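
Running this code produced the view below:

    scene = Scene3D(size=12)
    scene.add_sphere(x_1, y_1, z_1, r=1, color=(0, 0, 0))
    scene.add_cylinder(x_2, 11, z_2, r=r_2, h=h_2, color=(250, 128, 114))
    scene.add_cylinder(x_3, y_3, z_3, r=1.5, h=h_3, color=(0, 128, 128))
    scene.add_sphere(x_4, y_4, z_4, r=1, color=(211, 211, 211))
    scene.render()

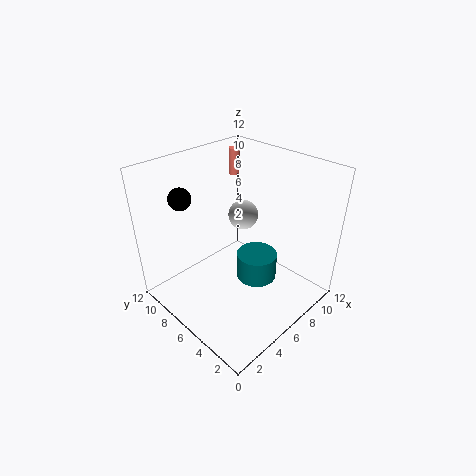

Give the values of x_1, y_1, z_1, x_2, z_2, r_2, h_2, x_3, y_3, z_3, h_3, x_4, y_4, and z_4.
x_1 = 4
y_1 = 11
z_1 = 8.5
x_2 = 10.5
z_2 = 9
r_2 = 0.5
h_2 = 2.5
x_3 = 5
y_3 = 3
z_3 = 4.5
h_3 = 2
x_4 = 4
y_4 = 3.5
z_4 = 10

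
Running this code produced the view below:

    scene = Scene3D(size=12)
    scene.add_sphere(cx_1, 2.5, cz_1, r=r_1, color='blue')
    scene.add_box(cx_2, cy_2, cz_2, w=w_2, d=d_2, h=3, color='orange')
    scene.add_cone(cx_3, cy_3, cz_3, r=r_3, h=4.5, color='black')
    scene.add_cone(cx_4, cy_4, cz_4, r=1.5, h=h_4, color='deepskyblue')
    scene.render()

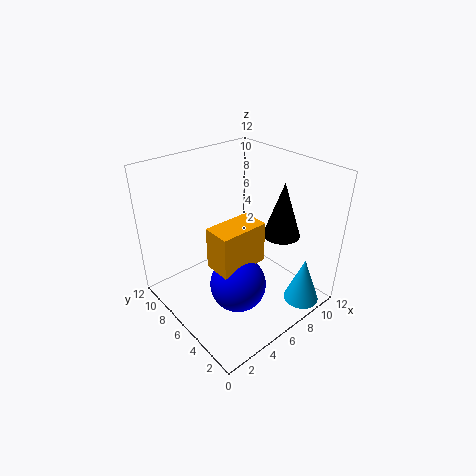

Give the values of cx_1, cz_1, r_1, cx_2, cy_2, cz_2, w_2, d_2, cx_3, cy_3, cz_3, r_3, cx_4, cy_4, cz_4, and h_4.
cx_1 = 3; cz_1 = 5; r_1 = 2; cx_2 = 1.5; cy_2 = 2; cz_2 = 6.5; w_2 = 3.5; d_2 = 2; cx_3 = 8.5; cy_3 = 3.5; cz_3 = 6.5; r_3 = 1.5; cx_4 = 9.5; cy_4 = 1.5; cz_4 = 0.5; h_4 = 4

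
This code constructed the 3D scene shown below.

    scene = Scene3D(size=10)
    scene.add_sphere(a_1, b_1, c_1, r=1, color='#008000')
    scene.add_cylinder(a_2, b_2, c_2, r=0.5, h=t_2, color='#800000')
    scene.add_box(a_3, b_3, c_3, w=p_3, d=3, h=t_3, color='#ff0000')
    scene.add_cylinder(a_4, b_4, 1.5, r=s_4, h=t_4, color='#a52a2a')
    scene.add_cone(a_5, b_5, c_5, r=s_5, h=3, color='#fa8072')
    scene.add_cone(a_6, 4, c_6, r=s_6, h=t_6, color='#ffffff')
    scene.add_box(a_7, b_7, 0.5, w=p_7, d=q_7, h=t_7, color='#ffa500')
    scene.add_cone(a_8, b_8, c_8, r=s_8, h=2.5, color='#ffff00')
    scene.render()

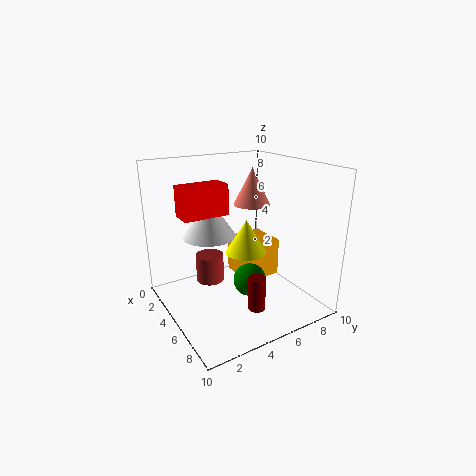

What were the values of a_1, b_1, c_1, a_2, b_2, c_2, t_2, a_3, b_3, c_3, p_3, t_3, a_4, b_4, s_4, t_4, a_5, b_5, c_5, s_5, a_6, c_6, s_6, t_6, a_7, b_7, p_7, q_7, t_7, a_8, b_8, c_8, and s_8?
a_1 = 8, b_1 = 4, c_1 = 3.5, a_2 = 9.5, b_2 = 3.5, c_2 = 2.5, t_2 = 2, a_3 = 4, b_3 = 1, c_3 = 7, p_3 = 1.5, t_3 = 2, a_4 = 3.5, b_4 = 3.5, s_4 = 1, t_4 = 2, a_5 = 1.5, b_5 = 8.5, c_5 = 6, s_5 = 1.5, a_6 = 2.5, c_6 = 4.5, s_6 = 2, t_6 = 3, a_7 = 1, b_7 = 6.5, p_7 = 3, q_7 = 3, t_7 = 3, a_8 = 4.5, b_8 = 6, c_8 = 3.5, s_8 = 1.5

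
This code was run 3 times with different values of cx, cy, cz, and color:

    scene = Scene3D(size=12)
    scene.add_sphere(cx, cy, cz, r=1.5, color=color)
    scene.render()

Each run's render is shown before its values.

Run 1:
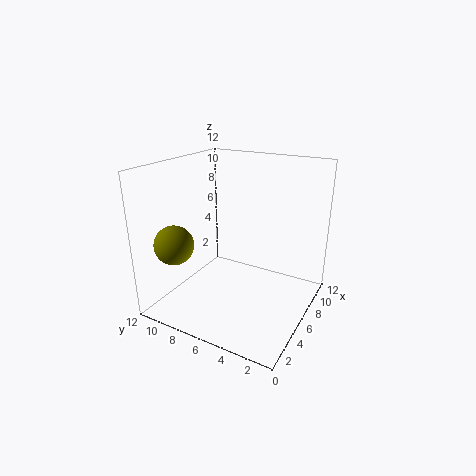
cx = 1.5; cy = 9; cz = 6.5; color = 'olive'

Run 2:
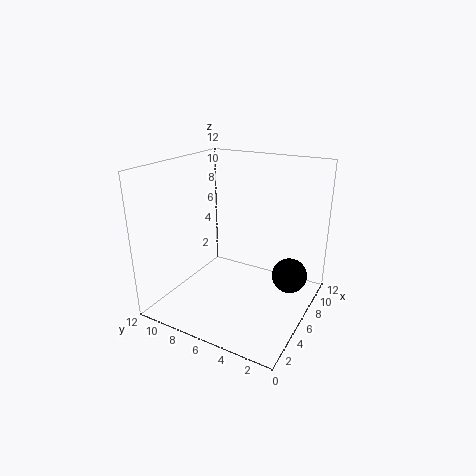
cx = 8; cy = 2; cz = 2.5; color = 'black'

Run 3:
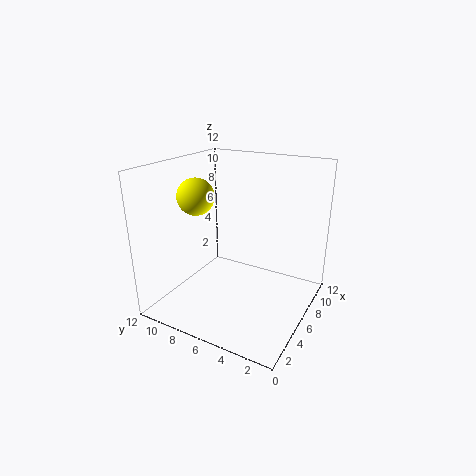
cx = 4.5; cy = 9; cz = 9.5; color = 'yellow'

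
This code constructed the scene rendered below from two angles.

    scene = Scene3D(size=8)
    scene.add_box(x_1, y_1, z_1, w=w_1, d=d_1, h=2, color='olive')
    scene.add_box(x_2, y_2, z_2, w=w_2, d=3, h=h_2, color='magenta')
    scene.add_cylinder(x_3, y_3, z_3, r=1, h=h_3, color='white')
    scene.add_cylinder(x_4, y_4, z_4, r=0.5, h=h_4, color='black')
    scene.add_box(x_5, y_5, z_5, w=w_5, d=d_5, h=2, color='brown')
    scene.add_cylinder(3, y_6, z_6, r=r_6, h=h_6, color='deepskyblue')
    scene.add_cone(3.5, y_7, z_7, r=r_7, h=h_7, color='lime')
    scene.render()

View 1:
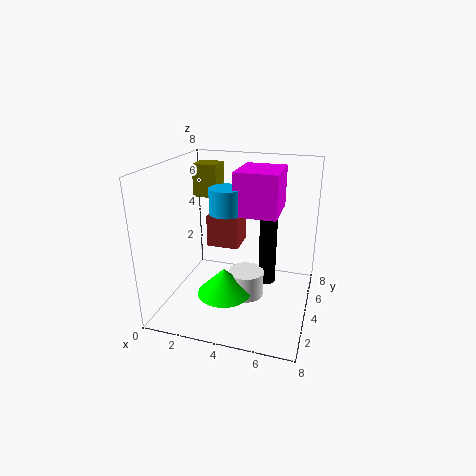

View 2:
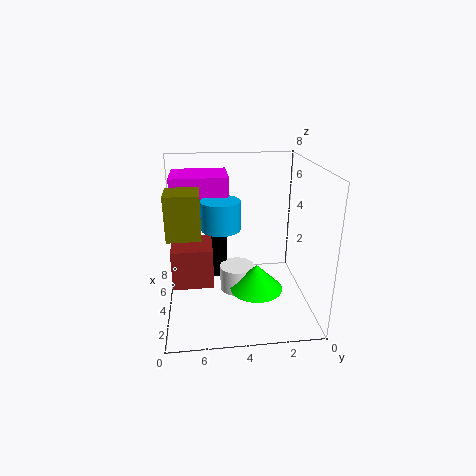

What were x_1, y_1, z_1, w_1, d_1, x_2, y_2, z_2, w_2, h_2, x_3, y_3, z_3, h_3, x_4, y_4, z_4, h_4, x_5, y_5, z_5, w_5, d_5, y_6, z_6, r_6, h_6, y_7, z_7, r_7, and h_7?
x_1 = 0.5; y_1 = 6; z_1 = 5.5; w_1 = 1.5; d_1 = 1.5; x_2 = 3.5; y_2 = 4.5; z_2 = 5; w_2 = 2.5; h_2 = 2.5; x_3 = 4.5; y_3 = 4; z_3 = 0.5; h_3 = 1.5; x_4 = 5.5; y_4 = 5; z_4 = 1; h_4 = 4; x_5 = 1.5; y_5 = 5.5; z_5 = 2.5; w_5 = 2; d_5 = 2; y_6 = 5; z_6 = 5; r_6 = 1; h_6 = 1.5; y_7 = 3; z_7 = 1; r_7 = 1.5; h_7 = 1.5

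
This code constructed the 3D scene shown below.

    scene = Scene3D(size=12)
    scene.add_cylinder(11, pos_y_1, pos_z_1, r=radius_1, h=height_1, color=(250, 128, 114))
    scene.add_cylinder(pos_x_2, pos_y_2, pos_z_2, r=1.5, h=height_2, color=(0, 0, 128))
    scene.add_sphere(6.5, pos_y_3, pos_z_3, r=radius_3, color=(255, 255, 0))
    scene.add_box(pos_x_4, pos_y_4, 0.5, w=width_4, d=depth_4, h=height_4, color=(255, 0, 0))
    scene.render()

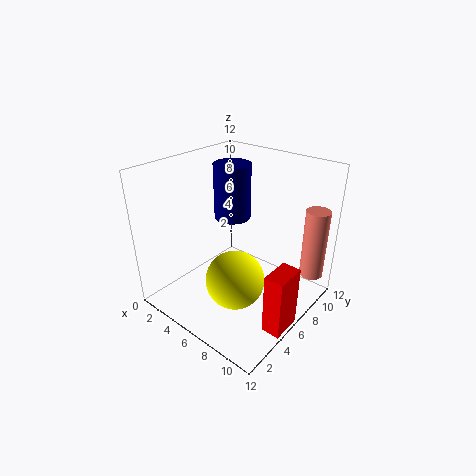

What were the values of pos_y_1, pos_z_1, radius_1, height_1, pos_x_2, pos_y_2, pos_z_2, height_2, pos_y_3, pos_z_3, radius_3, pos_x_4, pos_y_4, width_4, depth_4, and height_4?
pos_y_1 = 10, pos_z_1 = 2.5, radius_1 = 1, height_1 = 6, pos_x_2 = 5, pos_y_2 = 6.5, pos_z_2 = 7.5, height_2 = 4.5, pos_y_3 = 5, pos_z_3 = 2.5, radius_3 = 2.5, pos_x_4 = 10.5, pos_y_4 = 3.5, width_4 = 1.5, depth_4 = 2.5, height_4 = 5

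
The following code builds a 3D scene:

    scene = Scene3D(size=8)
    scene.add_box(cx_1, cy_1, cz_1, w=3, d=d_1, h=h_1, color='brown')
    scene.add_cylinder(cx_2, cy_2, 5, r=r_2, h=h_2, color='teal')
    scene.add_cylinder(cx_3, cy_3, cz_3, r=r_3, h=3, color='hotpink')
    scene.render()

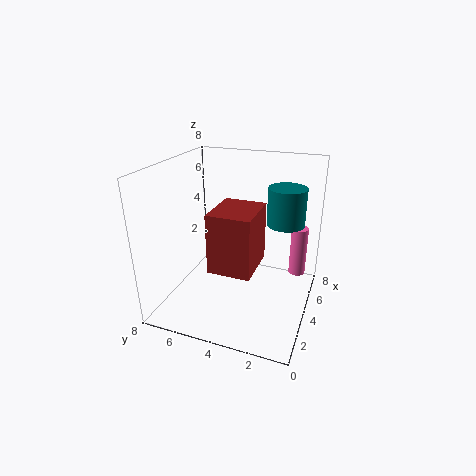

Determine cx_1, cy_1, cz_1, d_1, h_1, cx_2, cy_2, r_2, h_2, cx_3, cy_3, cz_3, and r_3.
cx_1 = 3; cy_1 = 3; cz_1 = 2; d_1 = 2.5; h_1 = 3.5; cx_2 = 4.5; cy_2 = 1.5; r_2 = 1; h_2 = 2; cx_3 = 6.5; cy_3 = 1; cz_3 = 1; r_3 = 0.5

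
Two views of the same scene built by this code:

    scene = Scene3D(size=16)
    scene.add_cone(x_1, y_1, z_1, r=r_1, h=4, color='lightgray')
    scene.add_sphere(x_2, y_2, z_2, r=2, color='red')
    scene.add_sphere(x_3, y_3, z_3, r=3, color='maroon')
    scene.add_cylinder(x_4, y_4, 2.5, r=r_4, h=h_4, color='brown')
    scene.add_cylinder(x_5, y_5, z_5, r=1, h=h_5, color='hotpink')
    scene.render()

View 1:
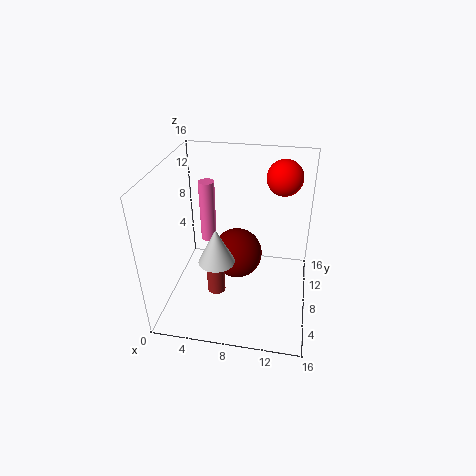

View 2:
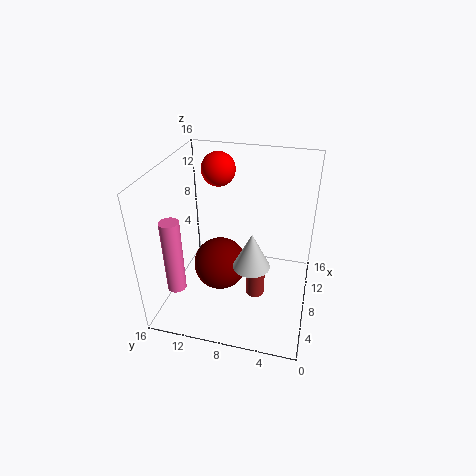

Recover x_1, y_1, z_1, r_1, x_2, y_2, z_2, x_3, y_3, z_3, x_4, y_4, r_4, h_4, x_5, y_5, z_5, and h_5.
x_1 = 6; y_1 = 6; z_1 = 6; r_1 = 2; x_2 = 12.5; y_2 = 11.5; z_2 = 14; x_3 = 7.5; y_3 = 10; z_3 = 4.5; x_4 = 6; y_4 = 5.5; r_4 = 1; h_4 = 3.5; x_5 = 3; y_5 = 13.5; z_5 = 4; h_5 = 8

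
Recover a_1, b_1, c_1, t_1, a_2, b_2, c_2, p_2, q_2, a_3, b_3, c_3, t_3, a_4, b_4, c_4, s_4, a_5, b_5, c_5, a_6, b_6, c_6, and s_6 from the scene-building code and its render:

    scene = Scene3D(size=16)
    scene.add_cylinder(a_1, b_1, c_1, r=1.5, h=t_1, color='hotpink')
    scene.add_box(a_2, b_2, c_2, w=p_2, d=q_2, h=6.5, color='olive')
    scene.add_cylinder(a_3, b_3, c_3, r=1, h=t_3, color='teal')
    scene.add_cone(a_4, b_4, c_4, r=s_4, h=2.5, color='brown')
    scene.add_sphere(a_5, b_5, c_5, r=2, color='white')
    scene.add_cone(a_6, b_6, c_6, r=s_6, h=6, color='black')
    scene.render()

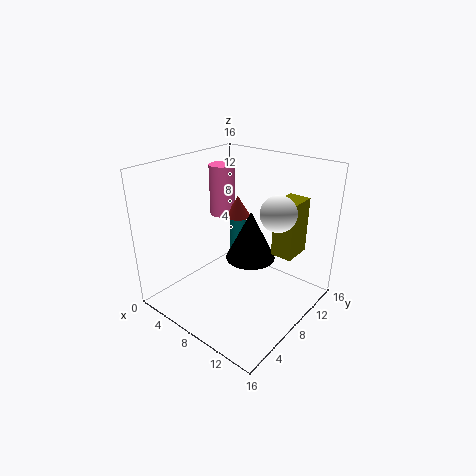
a_1 = 3.5
b_1 = 10.5
c_1 = 9
t_1 = 6
a_2 = 10.5
b_2 = 11
c_2 = 5.5
p_2 = 2.5
q_2 = 3.5
a_3 = 5.5
b_3 = 11
c_3 = 4
t_3 = 5
a_4 = 5.5
b_4 = 11
c_4 = 9
s_4 = 1.5
a_5 = 11.5
b_5 = 10.5
c_5 = 11
a_6 = 7.5
b_6 = 11
c_6 = 4
s_6 = 3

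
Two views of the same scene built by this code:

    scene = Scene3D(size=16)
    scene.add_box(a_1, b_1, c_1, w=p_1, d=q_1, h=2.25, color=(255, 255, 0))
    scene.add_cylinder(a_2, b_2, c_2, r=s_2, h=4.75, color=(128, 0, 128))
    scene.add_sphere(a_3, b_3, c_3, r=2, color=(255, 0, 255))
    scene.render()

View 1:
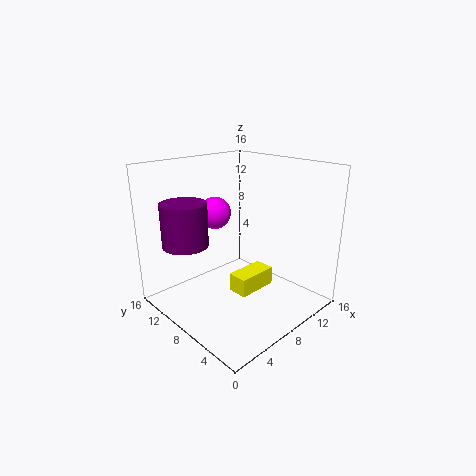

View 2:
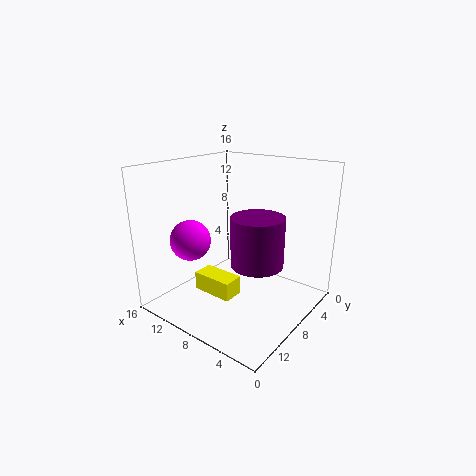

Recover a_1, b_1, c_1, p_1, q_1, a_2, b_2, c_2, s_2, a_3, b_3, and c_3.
a_1 = 8.25, b_1 = 7.25, c_1 = 0.5, p_1 = 5, q_1 = 2.5, a_2 = 3.25, b_2 = 11.25, c_2 = 7.5, s_2 = 2.5, a_3 = 9.5, b_3 = 13.75, c_3 = 9.25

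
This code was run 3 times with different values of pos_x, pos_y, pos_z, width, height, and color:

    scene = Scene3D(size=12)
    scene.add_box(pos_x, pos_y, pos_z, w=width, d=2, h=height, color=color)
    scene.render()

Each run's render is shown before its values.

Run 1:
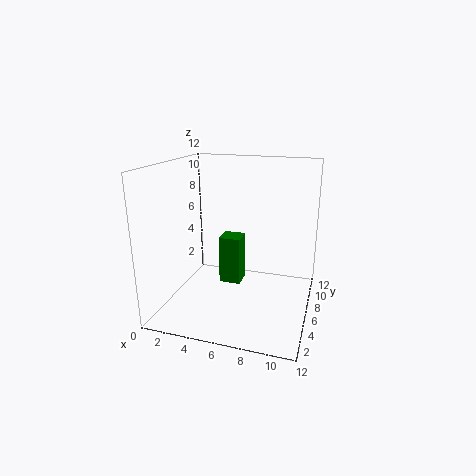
pos_x = 3.5; pos_y = 8; pos_z = 0.5; width = 2; height = 4.5; color = 'green'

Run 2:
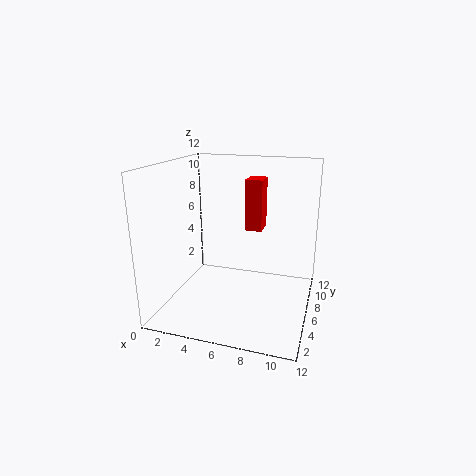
pos_x = 6; pos_y = 8; pos_z = 6; width = 1.5; height = 4.5; color = 'red'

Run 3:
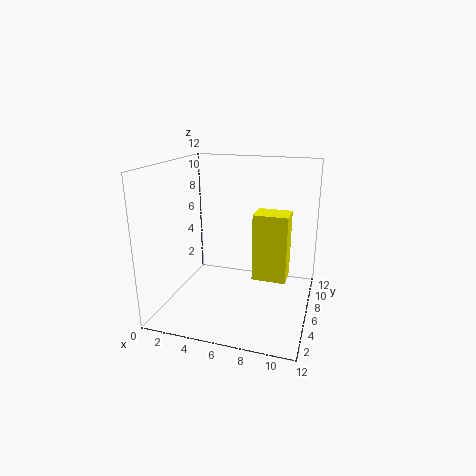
pos_x = 8; pos_y = 3; pos_z = 4; width = 2.5; height = 5; color = 'yellow'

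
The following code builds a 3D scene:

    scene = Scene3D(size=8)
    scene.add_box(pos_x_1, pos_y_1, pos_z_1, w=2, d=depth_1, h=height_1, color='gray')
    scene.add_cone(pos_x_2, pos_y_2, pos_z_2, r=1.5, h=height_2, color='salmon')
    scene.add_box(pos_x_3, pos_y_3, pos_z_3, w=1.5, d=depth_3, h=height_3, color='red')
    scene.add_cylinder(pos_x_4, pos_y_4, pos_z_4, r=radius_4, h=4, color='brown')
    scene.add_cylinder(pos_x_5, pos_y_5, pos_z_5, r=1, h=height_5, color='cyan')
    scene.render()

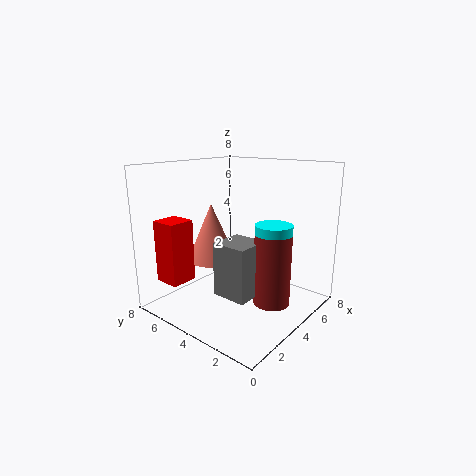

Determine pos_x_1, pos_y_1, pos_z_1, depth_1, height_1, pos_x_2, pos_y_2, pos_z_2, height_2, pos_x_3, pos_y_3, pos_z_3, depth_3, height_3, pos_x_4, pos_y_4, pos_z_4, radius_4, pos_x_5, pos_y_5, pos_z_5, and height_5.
pos_x_1 = 2.5, pos_y_1 = 2.5, pos_z_1 = 1, depth_1 = 2, height_1 = 3, pos_x_2 = 4.5, pos_y_2 = 6.5, pos_z_2 = 2, height_2 = 3.5, pos_x_3 = 1, pos_y_3 = 6, pos_z_3 = 1.5, depth_3 = 1.5, height_3 = 3.5, pos_x_4 = 4.5, pos_y_4 = 2, pos_z_4 = 0.5, radius_4 = 1, pos_x_5 = 4.5, pos_y_5 = 2, pos_z_5 = 3, height_5 = 2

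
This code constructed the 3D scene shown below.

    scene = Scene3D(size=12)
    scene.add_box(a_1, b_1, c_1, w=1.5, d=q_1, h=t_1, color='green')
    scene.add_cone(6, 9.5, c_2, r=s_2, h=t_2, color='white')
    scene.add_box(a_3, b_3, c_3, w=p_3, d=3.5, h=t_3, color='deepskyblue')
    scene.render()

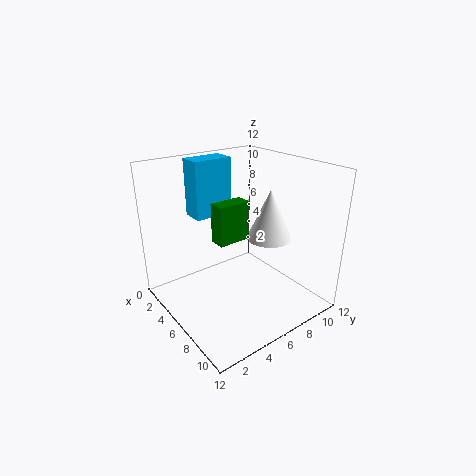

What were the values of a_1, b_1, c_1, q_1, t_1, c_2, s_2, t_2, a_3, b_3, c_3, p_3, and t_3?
a_1 = 3.5; b_1 = 5; c_1 = 5; q_1 = 3; t_1 = 3.5; c_2 = 5; s_2 = 2; t_2 = 4.5; a_3 = 1; b_3 = 4; c_3 = 7; p_3 = 2; t_3 = 5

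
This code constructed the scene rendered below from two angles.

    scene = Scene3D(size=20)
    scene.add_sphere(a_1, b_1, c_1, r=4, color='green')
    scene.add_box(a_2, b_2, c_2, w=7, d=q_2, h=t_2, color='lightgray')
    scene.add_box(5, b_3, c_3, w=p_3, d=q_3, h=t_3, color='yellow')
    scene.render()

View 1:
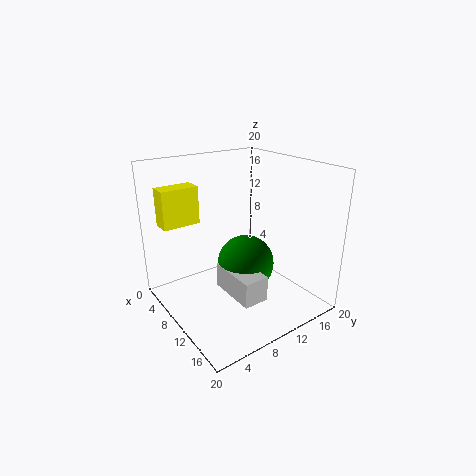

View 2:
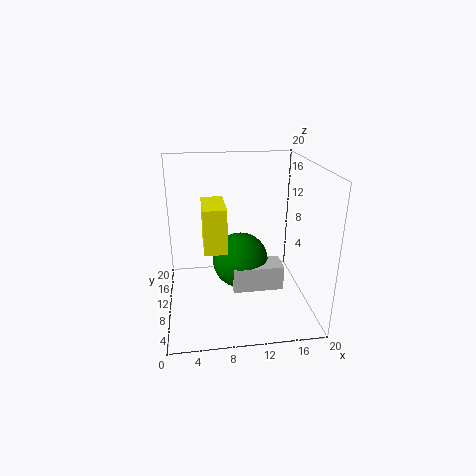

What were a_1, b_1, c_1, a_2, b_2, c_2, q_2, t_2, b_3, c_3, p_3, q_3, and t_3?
a_1 = 10.5, b_1 = 11, c_1 = 6, a_2 = 9, b_2 = 7, c_2 = 3, q_2 = 3.5, t_2 = 3.5, b_3 = 0.5, c_3 = 12.5, p_3 = 2.5, q_3 = 5, t_3 = 5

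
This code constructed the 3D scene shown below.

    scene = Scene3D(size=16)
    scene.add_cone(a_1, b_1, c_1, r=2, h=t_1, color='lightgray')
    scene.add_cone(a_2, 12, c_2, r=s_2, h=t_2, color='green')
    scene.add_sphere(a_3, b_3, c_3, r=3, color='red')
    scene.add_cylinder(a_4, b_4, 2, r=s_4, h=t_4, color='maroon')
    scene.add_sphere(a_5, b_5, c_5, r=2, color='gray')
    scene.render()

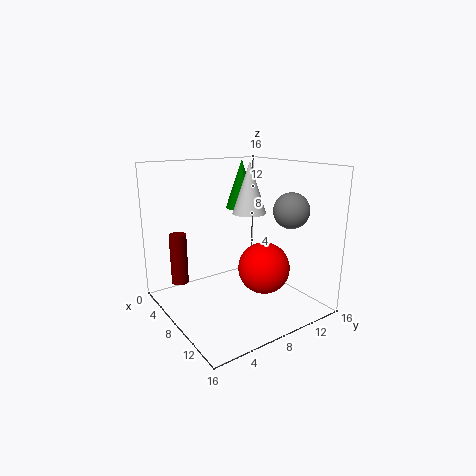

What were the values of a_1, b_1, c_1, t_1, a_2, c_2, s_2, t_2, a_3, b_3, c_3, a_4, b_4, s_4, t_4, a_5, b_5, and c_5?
a_1 = 6; b_1 = 11; c_1 = 10; t_1 = 6; a_2 = 3; c_2 = 10; s_2 = 2; t_2 = 6; a_3 = 9; b_3 = 11; c_3 = 4; a_4 = 3; b_4 = 3; s_4 = 1; t_4 = 6; a_5 = 11; b_5 = 13; c_5 = 11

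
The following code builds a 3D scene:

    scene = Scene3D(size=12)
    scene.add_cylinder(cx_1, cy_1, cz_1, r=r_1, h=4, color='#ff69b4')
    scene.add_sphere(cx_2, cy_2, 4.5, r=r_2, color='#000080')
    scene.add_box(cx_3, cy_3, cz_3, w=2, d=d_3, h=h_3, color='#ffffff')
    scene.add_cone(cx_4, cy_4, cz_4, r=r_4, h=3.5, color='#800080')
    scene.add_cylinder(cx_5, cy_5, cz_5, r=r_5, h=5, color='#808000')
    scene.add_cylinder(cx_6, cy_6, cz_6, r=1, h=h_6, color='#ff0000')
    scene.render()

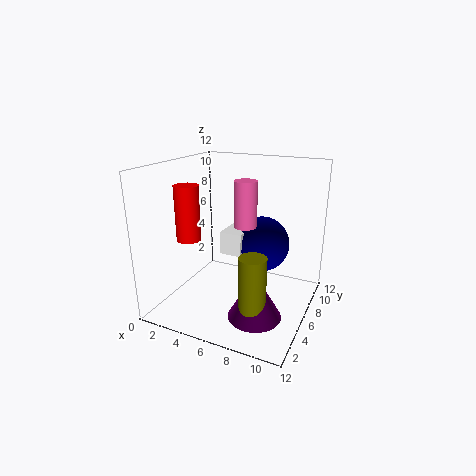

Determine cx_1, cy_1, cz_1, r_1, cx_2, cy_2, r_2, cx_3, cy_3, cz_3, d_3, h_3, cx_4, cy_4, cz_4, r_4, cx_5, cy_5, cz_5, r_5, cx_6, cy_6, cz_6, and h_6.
cx_1 = 6, cy_1 = 7.5, cz_1 = 6.5, r_1 = 1, cx_2 = 7, cy_2 = 9, r_2 = 2.5, cx_3 = 4, cy_3 = 6.5, cz_3 = 4, d_3 = 3, h_3 = 2, cx_4 = 9, cy_4 = 2.5, cz_4 = 1.5, r_4 = 2, cx_5 = 9, cy_5 = 2, cz_5 = 1.5, r_5 = 1, cx_6 = 2.5, cy_6 = 4, cz_6 = 6, h_6 = 4.5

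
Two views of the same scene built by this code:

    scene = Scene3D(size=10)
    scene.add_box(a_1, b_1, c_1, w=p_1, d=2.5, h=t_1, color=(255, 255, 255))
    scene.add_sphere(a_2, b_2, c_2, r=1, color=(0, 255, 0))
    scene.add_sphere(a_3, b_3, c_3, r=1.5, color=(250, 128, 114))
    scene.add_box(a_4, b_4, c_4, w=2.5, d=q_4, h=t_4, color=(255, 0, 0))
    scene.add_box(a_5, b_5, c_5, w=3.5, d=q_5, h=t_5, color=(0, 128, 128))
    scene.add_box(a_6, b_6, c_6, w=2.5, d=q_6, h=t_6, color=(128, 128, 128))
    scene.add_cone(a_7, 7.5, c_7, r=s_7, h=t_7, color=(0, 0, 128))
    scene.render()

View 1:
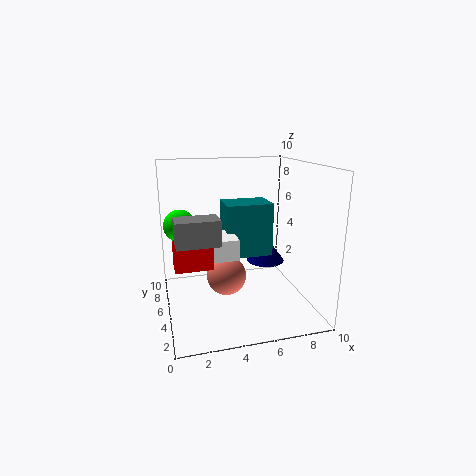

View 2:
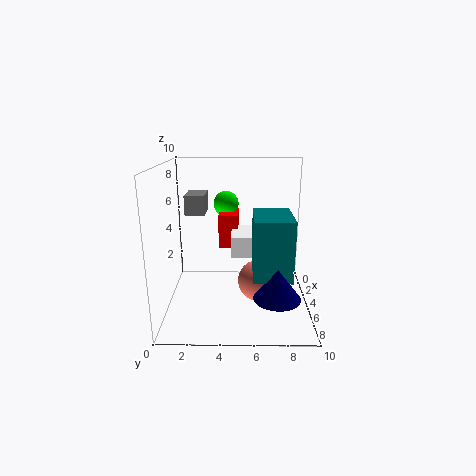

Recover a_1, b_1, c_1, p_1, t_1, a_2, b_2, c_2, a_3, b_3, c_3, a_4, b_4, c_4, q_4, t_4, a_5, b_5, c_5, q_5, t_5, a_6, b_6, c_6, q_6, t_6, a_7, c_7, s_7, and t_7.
a_1 = 2; b_1 = 4.5; c_1 = 3.5; p_1 = 3; t_1 = 1.5; a_2 = 1; b_2 = 4; c_2 = 6.5; a_3 = 4.5; b_3 = 6.5; c_3 = 1.5; a_4 = 0.5; b_4 = 3.5; c_4 = 3.5; q_4 = 1.5; t_4 = 2.5; a_5 = 4.5; b_5 = 6; c_5 = 3; q_5 = 2.5; t_5 = 4; a_6 = 0.5; b_6 = 1; c_6 = 6; q_6 = 1.5; t_6 = 1.5; a_7 = 8; c_7 = 2; s_7 = 1.5; t_7 = 2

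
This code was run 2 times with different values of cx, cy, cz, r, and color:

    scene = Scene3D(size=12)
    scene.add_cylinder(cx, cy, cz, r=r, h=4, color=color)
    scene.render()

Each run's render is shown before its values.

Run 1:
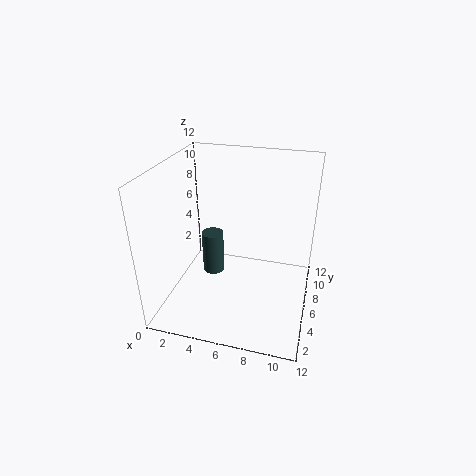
cx = 3; cy = 8; cz = 1; r = 1; color = 'darkslategray'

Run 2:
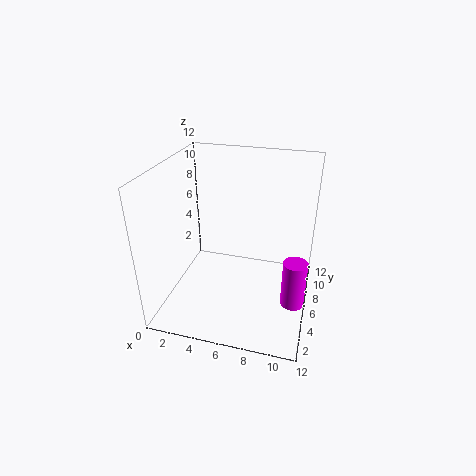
cx = 11; cy = 5; cz = 1; r = 1; color = 'magenta'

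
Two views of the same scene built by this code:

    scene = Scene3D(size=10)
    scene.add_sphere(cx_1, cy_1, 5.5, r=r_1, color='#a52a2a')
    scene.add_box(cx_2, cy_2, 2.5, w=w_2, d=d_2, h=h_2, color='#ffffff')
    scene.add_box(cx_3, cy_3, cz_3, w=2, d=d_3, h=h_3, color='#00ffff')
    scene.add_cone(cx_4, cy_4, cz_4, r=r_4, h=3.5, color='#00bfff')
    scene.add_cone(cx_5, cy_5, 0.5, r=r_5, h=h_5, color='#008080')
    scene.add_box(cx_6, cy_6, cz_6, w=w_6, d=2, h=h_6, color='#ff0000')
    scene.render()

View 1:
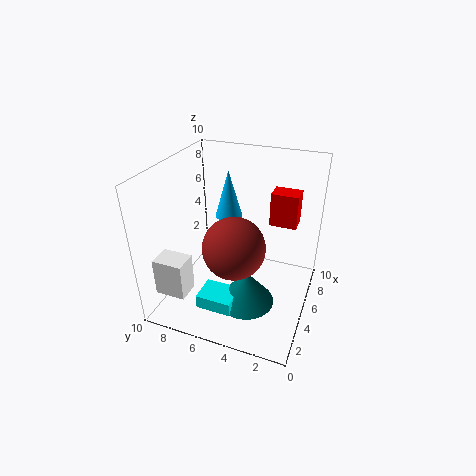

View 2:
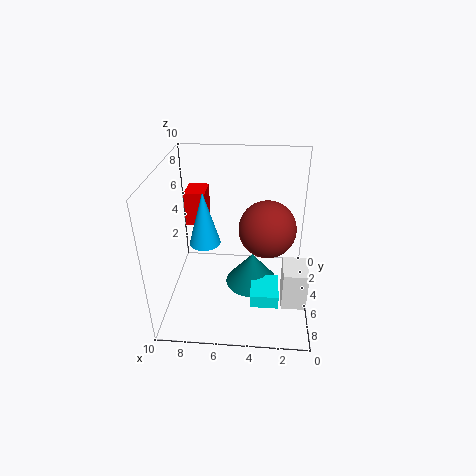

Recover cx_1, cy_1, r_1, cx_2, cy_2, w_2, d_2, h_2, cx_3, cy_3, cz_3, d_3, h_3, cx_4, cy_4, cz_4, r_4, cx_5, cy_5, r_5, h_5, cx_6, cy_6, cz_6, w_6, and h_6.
cx_1 = 3; cy_1 = 4.5; r_1 = 2; cx_2 = 0.5; cy_2 = 7; w_2 = 1.5; d_2 = 2; h_2 = 2.5; cx_3 = 2; cy_3 = 4.5; cz_3 = 0.5; d_3 = 2.5; h_3 = 1; cx_4 = 7; cy_4 = 6.5; cz_4 = 5.5; r_4 = 1; cx_5 = 4; cy_5 = 4; r_5 = 2; h_5 = 2.5; cx_6 = 7.5; cy_6 = 1.5; cz_6 = 5; w_6 = 1.5; h_6 = 2.5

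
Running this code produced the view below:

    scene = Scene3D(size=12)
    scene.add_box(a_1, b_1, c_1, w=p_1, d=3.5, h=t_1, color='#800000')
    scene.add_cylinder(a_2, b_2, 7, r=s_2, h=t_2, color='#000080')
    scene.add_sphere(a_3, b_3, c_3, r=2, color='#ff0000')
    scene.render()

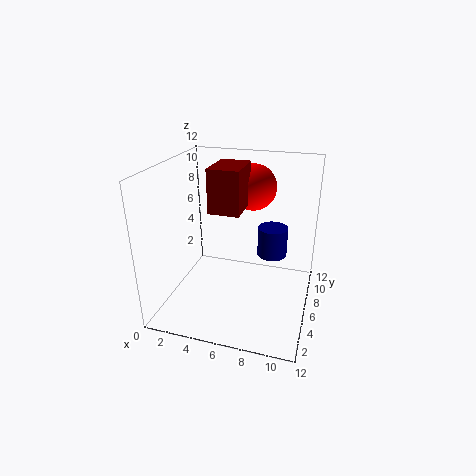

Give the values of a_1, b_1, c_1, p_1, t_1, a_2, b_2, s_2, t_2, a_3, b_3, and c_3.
a_1 = 4
b_1 = 4.5
c_1 = 8.5
p_1 = 2.5
t_1 = 3.5
a_2 = 9.5
b_2 = 2.5
s_2 = 1
t_2 = 2
a_3 = 6.5
b_3 = 9
c_3 = 9.5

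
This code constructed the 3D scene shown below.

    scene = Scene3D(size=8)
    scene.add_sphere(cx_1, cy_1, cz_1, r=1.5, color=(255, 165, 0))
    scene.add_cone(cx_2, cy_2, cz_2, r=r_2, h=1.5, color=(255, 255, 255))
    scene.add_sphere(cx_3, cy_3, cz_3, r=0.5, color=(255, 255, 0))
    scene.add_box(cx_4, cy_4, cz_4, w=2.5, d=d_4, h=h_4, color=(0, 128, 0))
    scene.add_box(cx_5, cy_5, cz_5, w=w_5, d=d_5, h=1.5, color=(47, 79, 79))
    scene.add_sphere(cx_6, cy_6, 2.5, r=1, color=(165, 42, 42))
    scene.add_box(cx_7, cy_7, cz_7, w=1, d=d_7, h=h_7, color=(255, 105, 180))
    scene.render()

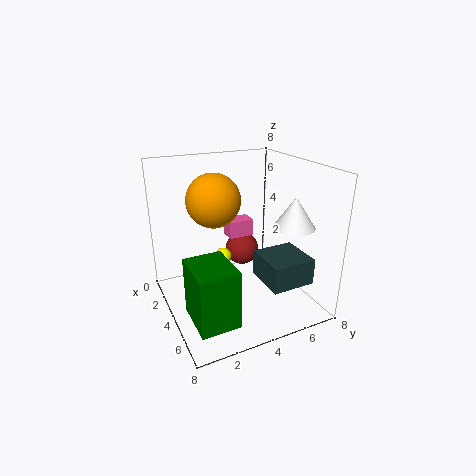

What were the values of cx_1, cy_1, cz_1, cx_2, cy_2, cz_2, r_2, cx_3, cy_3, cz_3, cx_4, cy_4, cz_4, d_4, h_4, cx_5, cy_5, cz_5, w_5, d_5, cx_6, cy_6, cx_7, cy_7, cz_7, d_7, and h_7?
cx_1 = 3
cy_1 = 3
cz_1 = 6
cx_2 = 7
cy_2 = 5.5
cz_2 = 5.5
r_2 = 1
cx_3 = 3
cy_3 = 3.5
cz_3 = 2.5
cx_4 = 5
cy_4 = 0.5
cz_4 = 1
d_4 = 2
h_4 = 3
cx_5 = 4
cy_5 = 5
cz_5 = 1.5
w_5 = 2.5
d_5 = 2.5
cx_6 = 2.5
cy_6 = 5
cx_7 = 2
cy_7 = 4
cz_7 = 3.5
d_7 = 1.5
h_7 = 1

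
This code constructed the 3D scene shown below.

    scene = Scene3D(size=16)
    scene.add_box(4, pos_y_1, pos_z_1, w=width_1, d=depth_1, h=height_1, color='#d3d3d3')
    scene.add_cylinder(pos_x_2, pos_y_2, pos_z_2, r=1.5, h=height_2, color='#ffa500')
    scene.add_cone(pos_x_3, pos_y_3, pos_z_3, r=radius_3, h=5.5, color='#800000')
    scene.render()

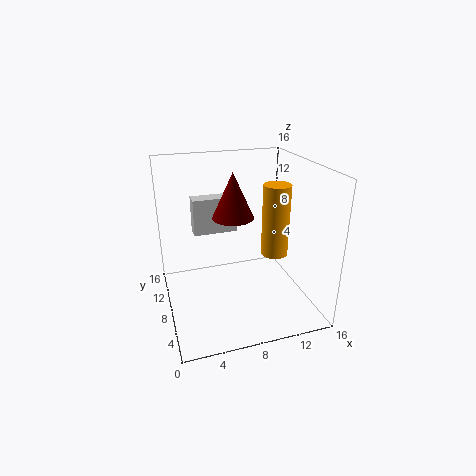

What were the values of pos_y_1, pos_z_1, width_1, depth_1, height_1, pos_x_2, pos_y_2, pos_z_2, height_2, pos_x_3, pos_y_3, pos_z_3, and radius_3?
pos_y_1 = 13, pos_z_1 = 6.5, width_1 = 5.5, depth_1 = 2, height_1 = 4.5, pos_x_2 = 12, pos_y_2 = 7, pos_z_2 = 6, height_2 = 8, pos_x_3 = 8.5, pos_y_3 = 11.5, pos_z_3 = 9, radius_3 = 2.5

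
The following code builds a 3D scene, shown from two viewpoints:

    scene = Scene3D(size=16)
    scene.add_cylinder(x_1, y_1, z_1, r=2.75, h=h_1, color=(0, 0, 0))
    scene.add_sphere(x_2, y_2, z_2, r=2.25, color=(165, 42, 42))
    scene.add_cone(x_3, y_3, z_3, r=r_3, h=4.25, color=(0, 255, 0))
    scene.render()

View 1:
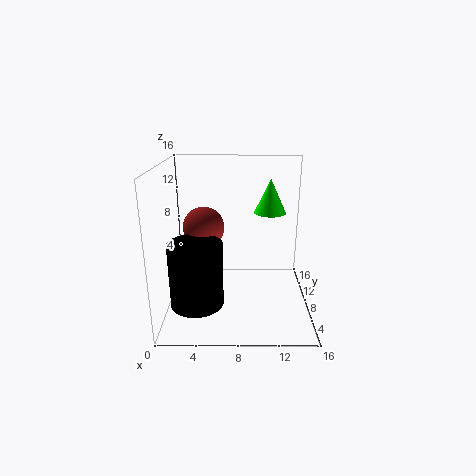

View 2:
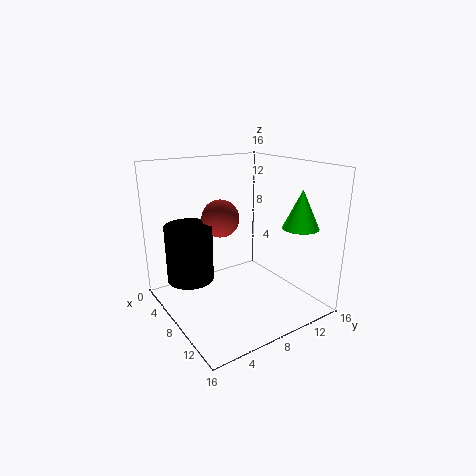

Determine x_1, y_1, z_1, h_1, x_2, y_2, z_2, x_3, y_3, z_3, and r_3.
x_1 = 3.75, y_1 = 4, z_1 = 2.25, h_1 = 6.75, x_2 = 4.25, y_2 = 8, z_2 = 9.25, x_3 = 12, y_3 = 13.5, z_3 = 9.25, r_3 = 2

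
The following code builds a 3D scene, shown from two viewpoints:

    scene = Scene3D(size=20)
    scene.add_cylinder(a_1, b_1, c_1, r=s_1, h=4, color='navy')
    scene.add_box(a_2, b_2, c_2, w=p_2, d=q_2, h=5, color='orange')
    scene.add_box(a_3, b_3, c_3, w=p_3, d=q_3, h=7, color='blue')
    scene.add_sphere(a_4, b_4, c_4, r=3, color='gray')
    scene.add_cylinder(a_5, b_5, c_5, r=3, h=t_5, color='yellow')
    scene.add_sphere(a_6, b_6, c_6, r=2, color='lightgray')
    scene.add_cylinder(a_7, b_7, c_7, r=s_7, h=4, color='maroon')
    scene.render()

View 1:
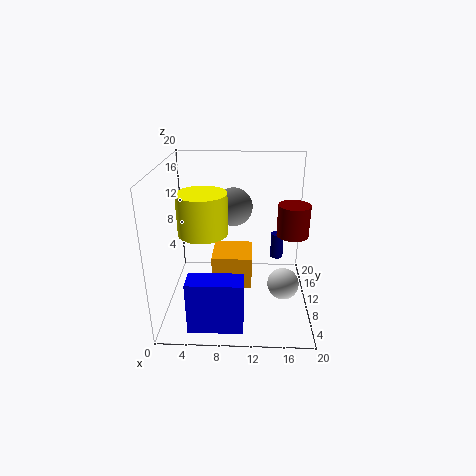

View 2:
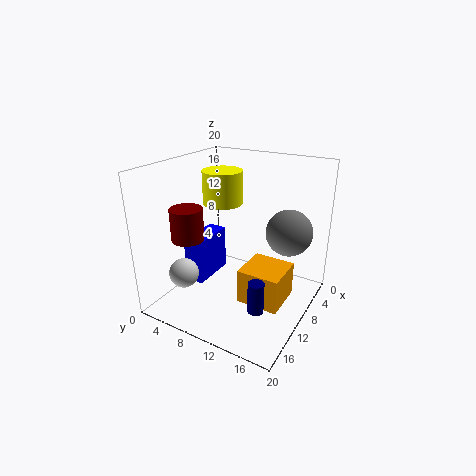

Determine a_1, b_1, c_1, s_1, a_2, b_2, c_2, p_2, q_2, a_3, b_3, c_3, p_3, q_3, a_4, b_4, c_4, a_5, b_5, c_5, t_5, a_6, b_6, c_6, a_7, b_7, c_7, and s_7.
a_1 = 16; b_1 = 16; c_1 = 4; s_1 = 1; a_2 = 6; b_2 = 11; c_2 = 1; p_2 = 6; q_2 = 6; a_3 = 4; b_3 = 1; c_3 = 1; p_3 = 7; q_3 = 3; a_4 = 9; b_4 = 17; c_4 = 12; a_5 = 6; b_5 = 5; c_5 = 13; t_5 = 5; a_6 = 16; b_6 = 5; c_6 = 6; a_7 = 17; b_7 = 7; c_7 = 12; s_7 = 2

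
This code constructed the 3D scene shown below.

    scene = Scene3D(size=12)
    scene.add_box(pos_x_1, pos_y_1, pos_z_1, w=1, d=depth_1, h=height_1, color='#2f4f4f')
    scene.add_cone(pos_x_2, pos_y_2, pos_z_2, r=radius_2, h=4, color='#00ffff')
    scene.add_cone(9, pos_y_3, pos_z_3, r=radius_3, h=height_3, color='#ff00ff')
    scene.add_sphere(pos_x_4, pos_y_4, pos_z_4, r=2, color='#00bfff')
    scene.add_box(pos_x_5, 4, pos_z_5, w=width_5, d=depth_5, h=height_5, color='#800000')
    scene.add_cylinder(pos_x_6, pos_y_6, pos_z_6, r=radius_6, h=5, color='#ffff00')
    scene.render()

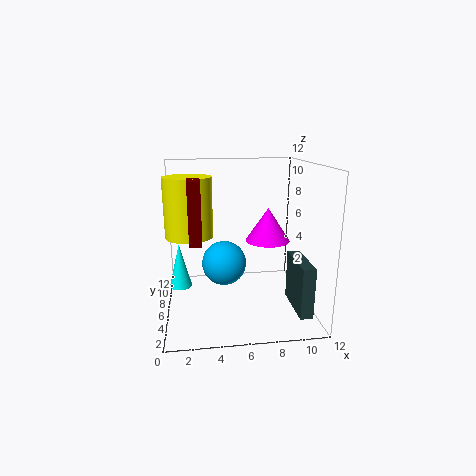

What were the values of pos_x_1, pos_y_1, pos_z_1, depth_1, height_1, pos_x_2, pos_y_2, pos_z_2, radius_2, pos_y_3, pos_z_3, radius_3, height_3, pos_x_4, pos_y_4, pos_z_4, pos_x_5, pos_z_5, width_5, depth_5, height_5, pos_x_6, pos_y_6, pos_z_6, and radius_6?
pos_x_1 = 10; pos_y_1 = 1; pos_z_1 = 1; depth_1 = 4; height_1 = 4; pos_x_2 = 1; pos_y_2 = 8; pos_z_2 = 1; radius_2 = 1; pos_y_3 = 8; pos_z_3 = 5; radius_3 = 2; height_3 = 3; pos_x_4 = 5; pos_y_4 = 8; pos_z_4 = 3; pos_x_5 = 2; pos_z_5 = 6; width_5 = 1; depth_5 = 2; height_5 = 5; pos_x_6 = 2; pos_y_6 = 7; pos_z_6 = 6; radius_6 = 2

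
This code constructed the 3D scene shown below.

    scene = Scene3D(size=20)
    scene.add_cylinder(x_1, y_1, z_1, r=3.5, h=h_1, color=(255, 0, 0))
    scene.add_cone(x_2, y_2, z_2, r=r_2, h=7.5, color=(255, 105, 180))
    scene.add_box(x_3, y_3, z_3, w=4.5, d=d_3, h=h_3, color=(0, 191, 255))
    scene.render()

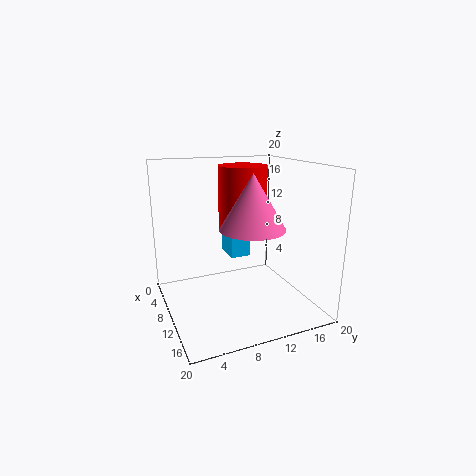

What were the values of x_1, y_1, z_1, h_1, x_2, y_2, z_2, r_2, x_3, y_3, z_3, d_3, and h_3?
x_1 = 7; y_1 = 12; z_1 = 10.5; h_1 = 9; x_2 = 11.5; y_2 = 11.5; z_2 = 11.5; r_2 = 4.5; x_3 = 2; y_3 = 10.5; z_3 = 5.5; d_3 = 3; h_3 = 6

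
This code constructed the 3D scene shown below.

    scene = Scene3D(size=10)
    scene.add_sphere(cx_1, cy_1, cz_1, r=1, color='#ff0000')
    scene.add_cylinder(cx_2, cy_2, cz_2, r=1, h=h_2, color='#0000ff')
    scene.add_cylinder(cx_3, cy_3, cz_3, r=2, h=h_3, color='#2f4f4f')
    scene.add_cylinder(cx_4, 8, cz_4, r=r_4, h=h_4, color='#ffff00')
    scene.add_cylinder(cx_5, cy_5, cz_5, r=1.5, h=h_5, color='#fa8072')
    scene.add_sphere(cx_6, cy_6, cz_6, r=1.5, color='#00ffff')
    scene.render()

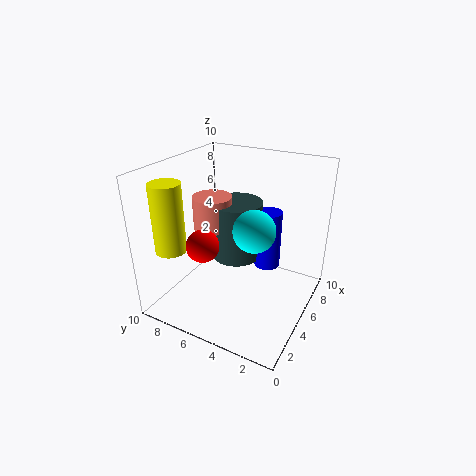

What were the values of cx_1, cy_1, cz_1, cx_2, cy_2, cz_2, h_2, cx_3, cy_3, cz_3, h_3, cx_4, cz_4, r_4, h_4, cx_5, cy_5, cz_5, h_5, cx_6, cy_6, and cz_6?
cx_1 = 1.5; cy_1 = 5.5; cz_1 = 6; cx_2 = 8; cy_2 = 4; cz_2 = 1.5; h_2 = 4.5; cx_3 = 7.5; cy_3 = 6.5; cz_3 = 2; h_3 = 4.5; cx_4 = 1.5; cz_4 = 5; r_4 = 1; h_4 = 4.5; cx_5 = 6.5; cy_5 = 8; cz_5 = 4.5; h_5 = 2.5; cx_6 = 5.5; cy_6 = 4; cz_6 = 5.5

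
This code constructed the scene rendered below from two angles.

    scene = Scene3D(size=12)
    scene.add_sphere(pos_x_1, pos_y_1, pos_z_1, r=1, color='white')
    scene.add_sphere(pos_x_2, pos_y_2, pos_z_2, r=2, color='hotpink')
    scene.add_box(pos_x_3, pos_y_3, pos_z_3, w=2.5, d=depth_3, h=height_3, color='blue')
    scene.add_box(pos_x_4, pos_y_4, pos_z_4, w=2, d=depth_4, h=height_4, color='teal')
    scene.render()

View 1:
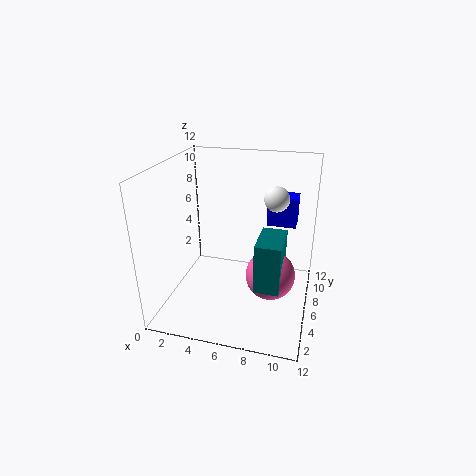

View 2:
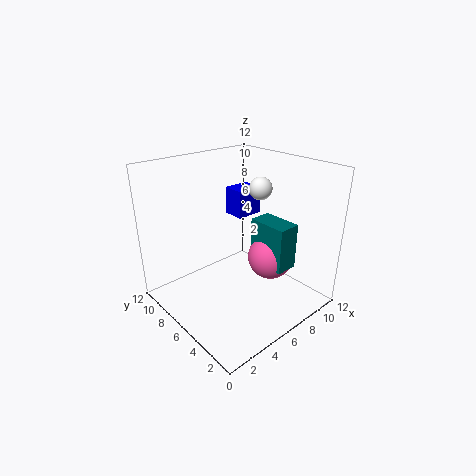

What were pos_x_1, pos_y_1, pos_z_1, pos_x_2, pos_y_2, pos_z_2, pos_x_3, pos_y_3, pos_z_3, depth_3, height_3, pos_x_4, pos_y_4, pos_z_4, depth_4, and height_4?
pos_x_1 = 9; pos_y_1 = 6.5; pos_z_1 = 9.5; pos_x_2 = 9; pos_y_2 = 5; pos_z_2 = 3.5; pos_x_3 = 8; pos_y_3 = 8; pos_z_3 = 6.5; depth_3 = 2; height_3 = 2.5; pos_x_4 = 8; pos_y_4 = 3; pos_z_4 = 3; depth_4 = 3.5; height_4 = 4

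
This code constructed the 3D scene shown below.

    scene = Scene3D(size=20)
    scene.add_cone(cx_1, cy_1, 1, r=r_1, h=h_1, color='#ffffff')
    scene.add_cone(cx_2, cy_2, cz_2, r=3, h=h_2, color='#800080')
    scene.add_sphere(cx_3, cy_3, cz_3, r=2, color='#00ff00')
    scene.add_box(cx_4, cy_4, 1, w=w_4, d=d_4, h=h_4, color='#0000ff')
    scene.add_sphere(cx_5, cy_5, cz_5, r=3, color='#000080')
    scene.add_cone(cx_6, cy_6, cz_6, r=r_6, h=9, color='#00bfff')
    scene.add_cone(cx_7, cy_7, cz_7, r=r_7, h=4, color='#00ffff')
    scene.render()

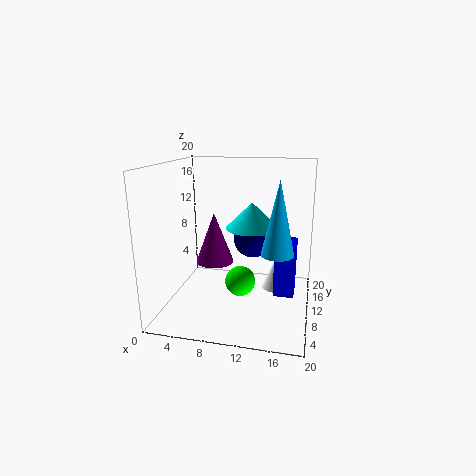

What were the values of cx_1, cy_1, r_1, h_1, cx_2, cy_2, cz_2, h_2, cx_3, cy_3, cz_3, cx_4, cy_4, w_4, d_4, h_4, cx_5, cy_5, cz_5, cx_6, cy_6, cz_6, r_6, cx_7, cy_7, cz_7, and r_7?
cx_1 = 15; cy_1 = 14; r_1 = 2; h_1 = 5; cx_2 = 5; cy_2 = 15; cz_2 = 4; h_2 = 8; cx_3 = 11; cy_3 = 7; cz_3 = 5; cx_4 = 15; cy_4 = 11; w_4 = 3; d_4 = 4; h_4 = 8; cx_5 = 11; cy_5 = 16; cz_5 = 8; cx_6 = 16; cy_6 = 5; cz_6 = 10; r_6 = 2; cx_7 = 11; cy_7 = 15; cz_7 = 10; r_7 = 4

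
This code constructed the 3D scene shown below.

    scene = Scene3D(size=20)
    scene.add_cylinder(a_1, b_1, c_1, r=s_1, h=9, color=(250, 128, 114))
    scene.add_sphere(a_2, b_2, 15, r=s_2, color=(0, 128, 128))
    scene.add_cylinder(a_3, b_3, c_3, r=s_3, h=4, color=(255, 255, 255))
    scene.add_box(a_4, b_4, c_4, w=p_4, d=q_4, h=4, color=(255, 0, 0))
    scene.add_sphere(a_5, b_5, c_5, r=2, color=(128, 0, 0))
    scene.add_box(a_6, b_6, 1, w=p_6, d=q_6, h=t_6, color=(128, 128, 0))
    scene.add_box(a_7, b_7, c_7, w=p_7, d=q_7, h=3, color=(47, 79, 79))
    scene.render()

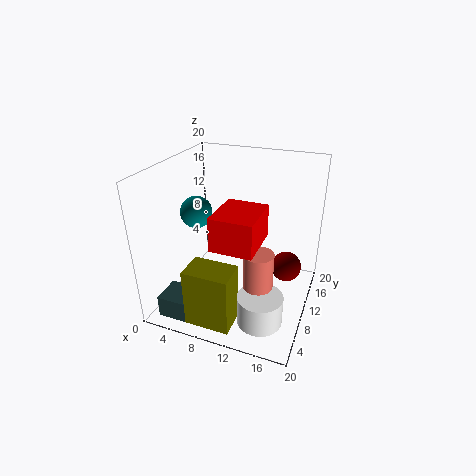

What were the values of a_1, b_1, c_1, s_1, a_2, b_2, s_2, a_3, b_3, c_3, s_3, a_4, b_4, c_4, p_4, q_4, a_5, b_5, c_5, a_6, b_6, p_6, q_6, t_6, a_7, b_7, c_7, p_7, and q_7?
a_1 = 14, b_1 = 7, c_1 = 1, s_1 = 2, a_2 = 6, b_2 = 6, s_2 = 2, a_3 = 15, b_3 = 5, c_3 = 1, s_3 = 3, a_4 = 10, b_4 = 1, c_4 = 13, p_4 = 5, q_4 = 6, a_5 = 17, b_5 = 10, c_5 = 7, a_6 = 6, b_6 = 1, p_6 = 6, q_6 = 4, t_6 = 8, a_7 = 2, b_7 = 1, c_7 = 1, p_7 = 6, q_7 = 4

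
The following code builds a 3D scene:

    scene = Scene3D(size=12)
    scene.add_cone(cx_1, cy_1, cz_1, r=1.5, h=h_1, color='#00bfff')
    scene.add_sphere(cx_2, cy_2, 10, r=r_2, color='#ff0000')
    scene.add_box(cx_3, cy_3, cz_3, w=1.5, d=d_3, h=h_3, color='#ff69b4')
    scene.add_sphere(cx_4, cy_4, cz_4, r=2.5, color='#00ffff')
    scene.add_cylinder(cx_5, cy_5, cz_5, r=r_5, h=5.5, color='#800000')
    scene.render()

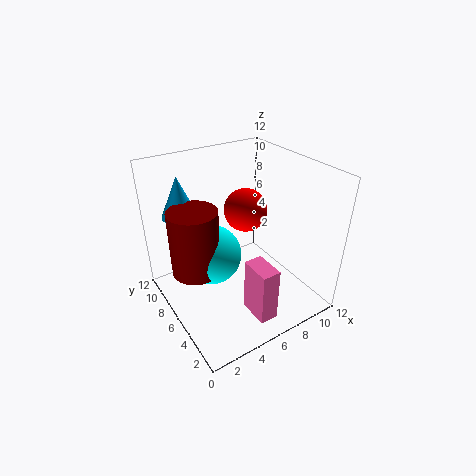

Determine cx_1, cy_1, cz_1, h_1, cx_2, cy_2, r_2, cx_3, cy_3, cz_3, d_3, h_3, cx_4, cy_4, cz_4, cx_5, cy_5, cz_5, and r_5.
cx_1 = 2.5
cy_1 = 9.5
cz_1 = 7.5
h_1 = 3.5
cx_2 = 5
cy_2 = 3.5
r_2 = 1.5
cx_3 = 5
cy_3 = 1
cz_3 = 1
d_3 = 2.5
h_3 = 4.5
cx_4 = 4
cy_4 = 7
cz_4 = 4.5
cx_5 = 2.5
cy_5 = 7
cz_5 = 3.5
r_5 = 2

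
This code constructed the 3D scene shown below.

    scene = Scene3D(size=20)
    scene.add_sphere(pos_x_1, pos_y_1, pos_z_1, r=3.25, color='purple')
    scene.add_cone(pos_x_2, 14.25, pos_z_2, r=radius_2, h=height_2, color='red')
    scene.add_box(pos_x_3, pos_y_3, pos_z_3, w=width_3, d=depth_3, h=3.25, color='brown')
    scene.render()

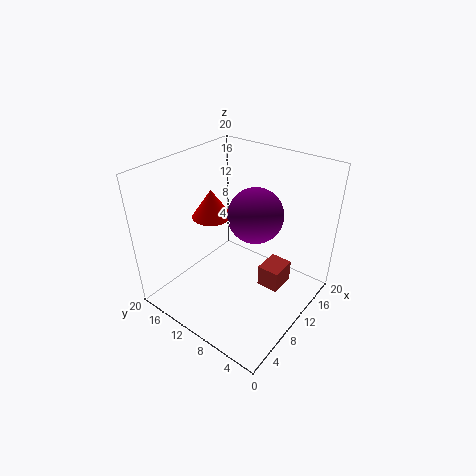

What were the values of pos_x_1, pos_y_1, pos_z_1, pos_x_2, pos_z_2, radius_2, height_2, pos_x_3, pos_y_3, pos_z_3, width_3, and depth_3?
pos_x_1 = 7.5; pos_y_1 = 5.5; pos_z_1 = 16.25; pos_x_2 = 9.5; pos_z_2 = 12.25; radius_2 = 2.75; height_2 = 4; pos_x_3 = 12; pos_y_3 = 4.5; pos_z_3 = 1.5; width_3 = 4; depth_3 = 3.25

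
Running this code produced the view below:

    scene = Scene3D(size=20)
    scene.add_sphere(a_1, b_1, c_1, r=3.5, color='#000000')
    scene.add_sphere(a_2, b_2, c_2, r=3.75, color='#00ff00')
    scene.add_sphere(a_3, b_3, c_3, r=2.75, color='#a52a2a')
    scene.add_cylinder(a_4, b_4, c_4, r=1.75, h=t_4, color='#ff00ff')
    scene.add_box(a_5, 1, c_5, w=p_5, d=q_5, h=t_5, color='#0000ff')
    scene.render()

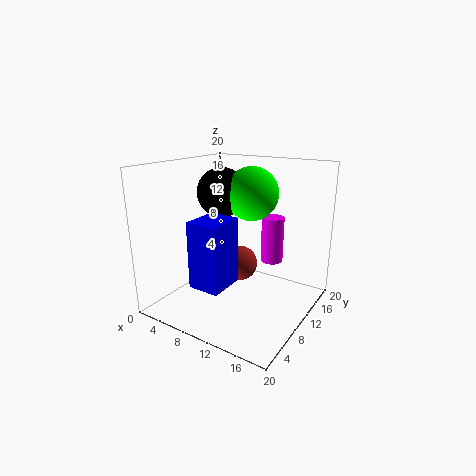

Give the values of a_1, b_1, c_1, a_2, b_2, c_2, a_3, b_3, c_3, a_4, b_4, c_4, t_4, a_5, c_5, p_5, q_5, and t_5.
a_1 = 6.5, b_1 = 11.25, c_1 = 15.75, a_2 = 10.5, b_2 = 12.75, c_2 = 15.75, a_3 = 7.5, b_3 = 14.5, c_3 = 3.75, a_4 = 11.5, b_4 = 17.75, c_4 = 4, t_4 = 7.25, a_5 = 8.75, c_5 = 6.25, p_5 = 4, q_5 = 4.75, t_5 = 8.25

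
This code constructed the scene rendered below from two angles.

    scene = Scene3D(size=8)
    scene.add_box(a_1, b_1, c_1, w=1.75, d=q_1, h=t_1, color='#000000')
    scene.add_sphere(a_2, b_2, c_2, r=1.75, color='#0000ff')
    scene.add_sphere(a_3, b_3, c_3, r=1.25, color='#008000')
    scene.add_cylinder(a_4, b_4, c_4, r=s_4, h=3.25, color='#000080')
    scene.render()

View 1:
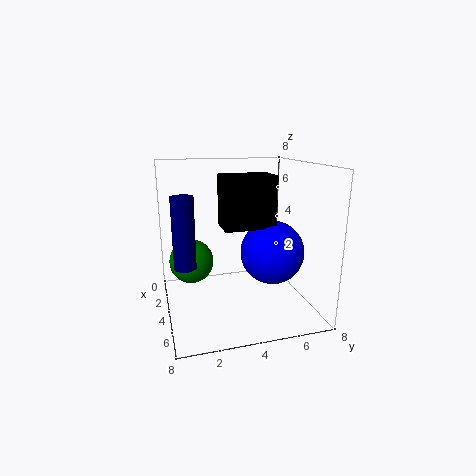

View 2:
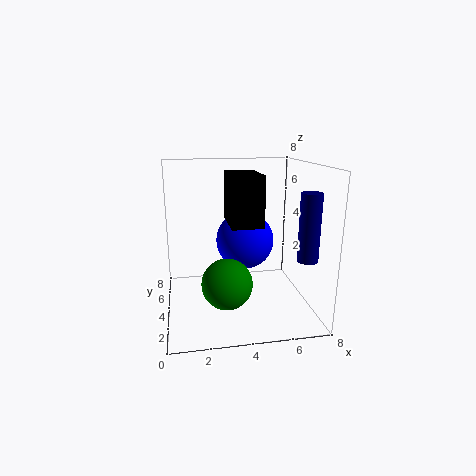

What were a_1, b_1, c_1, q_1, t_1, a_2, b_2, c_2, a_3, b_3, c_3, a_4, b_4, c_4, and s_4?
a_1 = 3.5
b_1 = 3
c_1 = 4.75
q_1 = 2.75
t_1 = 2.75
a_2 = 4.75
b_2 = 5.75
c_2 = 3.25
a_3 = 3
b_3 = 1.5
c_3 = 2.5
a_4 = 6.75
b_4 = 0.75
c_4 = 3.75
s_4 = 0.5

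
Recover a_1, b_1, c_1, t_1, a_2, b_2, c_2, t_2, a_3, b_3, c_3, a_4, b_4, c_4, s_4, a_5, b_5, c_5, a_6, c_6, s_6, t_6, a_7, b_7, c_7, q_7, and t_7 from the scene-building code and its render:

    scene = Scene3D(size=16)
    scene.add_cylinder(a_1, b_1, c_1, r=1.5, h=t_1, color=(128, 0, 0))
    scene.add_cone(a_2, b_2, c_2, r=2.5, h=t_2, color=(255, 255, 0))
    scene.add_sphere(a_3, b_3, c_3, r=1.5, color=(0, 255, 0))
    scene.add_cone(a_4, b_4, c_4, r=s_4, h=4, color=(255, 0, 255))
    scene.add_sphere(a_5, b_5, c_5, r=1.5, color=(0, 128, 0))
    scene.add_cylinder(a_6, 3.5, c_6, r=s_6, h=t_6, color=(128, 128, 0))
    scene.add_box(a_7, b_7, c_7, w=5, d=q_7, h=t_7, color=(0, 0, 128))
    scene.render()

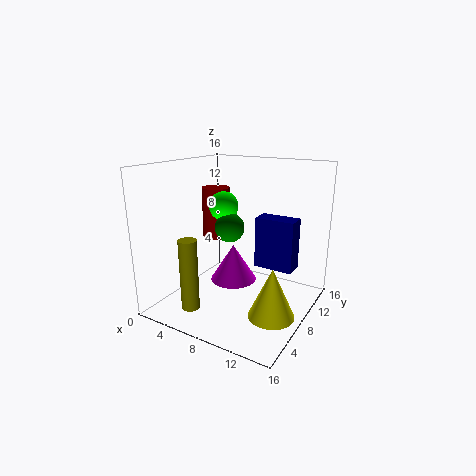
a_1 = 5.5; b_1 = 7.5; c_1 = 8; t_1 = 5.5; a_2 = 13; b_2 = 6.5; c_2 = 0.5; t_2 = 5.5; a_3 = 7.5; b_3 = 6; c_3 = 12; a_4 = 8; b_4 = 7; c_4 = 3.5; s_4 = 2.5; a_5 = 8.5; b_5 = 5.5; c_5 = 10; a_6 = 4.5; c_6 = 0.5; s_6 = 1; t_6 = 8; a_7 = 7.5; b_7 = 13; c_7 = 2.5; q_7 = 2.5; t_7 = 6.5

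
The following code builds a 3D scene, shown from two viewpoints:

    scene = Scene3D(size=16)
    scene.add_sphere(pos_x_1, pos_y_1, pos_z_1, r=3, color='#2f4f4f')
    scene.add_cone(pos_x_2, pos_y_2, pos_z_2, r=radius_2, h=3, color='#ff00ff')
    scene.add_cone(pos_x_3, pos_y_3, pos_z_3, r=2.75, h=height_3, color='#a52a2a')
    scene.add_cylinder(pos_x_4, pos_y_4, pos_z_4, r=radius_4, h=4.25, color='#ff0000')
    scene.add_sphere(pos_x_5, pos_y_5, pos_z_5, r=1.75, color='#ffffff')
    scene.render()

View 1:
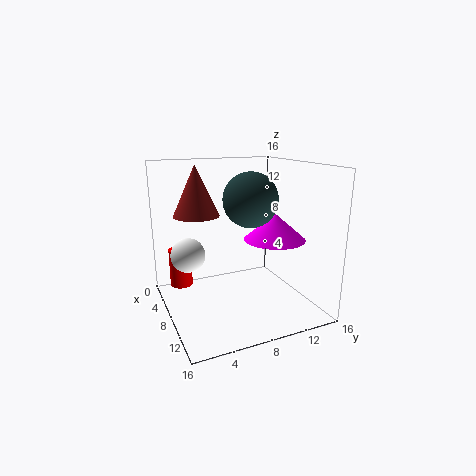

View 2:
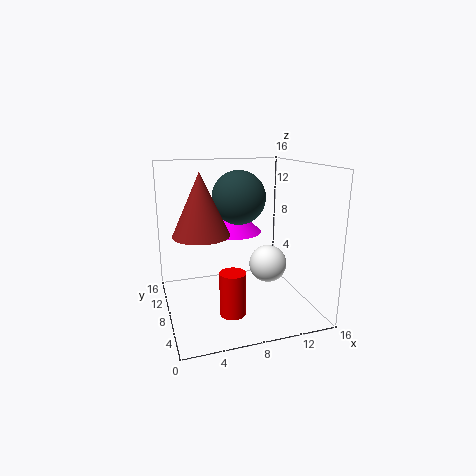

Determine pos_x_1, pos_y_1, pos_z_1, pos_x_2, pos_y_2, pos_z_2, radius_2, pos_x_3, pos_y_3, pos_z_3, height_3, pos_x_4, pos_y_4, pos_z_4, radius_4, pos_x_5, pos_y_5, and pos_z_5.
pos_x_1 = 8.5; pos_y_1 = 9.25; pos_z_1 = 12.25; pos_x_2 = 8.75; pos_y_2 = 12.25; pos_z_2 = 7.5; radius_2 = 3.5; pos_x_3 = 3.25; pos_y_3 = 4.75; pos_z_3 = 9.75; height_3 = 6; pos_x_4 = 5.5; pos_y_4 = 2; pos_z_4 = 2.5; radius_4 = 1.25; pos_x_5 = 9; pos_y_5 = 2; pos_z_5 = 7.25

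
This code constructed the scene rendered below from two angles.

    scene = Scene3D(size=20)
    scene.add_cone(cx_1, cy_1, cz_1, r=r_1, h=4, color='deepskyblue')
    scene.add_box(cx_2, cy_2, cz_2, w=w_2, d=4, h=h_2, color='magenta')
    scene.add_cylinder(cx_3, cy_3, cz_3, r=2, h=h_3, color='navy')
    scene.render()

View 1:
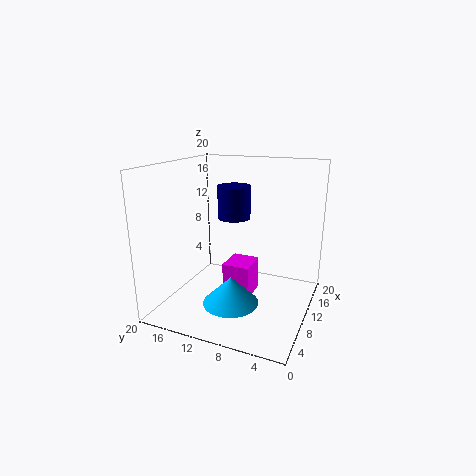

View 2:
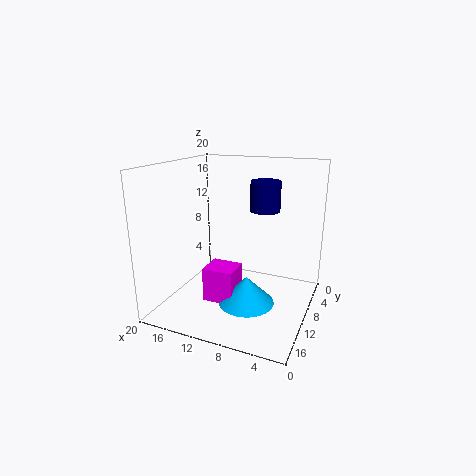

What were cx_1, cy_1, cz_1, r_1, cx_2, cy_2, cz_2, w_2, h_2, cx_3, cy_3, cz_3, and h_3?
cx_1 = 8.5
cy_1 = 10.5
cz_1 = 0.5
r_1 = 4
cx_2 = 10
cy_2 = 8.5
cz_2 = 0.5
w_2 = 4.5
h_2 = 5
cx_3 = 6.5
cy_3 = 9
cz_3 = 14
h_3 = 4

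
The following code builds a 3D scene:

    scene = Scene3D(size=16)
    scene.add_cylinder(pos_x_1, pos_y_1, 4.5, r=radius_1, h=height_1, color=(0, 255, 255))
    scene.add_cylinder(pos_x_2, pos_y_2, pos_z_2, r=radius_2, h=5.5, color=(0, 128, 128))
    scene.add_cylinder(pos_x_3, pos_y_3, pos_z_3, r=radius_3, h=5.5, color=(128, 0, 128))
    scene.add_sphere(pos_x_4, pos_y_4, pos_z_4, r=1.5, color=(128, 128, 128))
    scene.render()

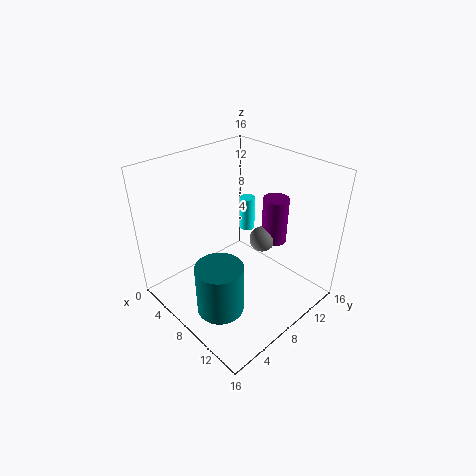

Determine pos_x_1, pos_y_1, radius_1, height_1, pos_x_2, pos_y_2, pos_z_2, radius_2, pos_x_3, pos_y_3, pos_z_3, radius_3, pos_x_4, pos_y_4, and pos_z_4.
pos_x_1 = 3
pos_y_1 = 14.5
radius_1 = 1
height_1 = 4.5
pos_x_2 = 10
pos_y_2 = 3.5
pos_z_2 = 2
radius_2 = 2.5
pos_x_3 = 9
pos_y_3 = 13
pos_z_3 = 6
radius_3 = 1.5
pos_x_4 = 8.5
pos_y_4 = 11.5
pos_z_4 = 6.5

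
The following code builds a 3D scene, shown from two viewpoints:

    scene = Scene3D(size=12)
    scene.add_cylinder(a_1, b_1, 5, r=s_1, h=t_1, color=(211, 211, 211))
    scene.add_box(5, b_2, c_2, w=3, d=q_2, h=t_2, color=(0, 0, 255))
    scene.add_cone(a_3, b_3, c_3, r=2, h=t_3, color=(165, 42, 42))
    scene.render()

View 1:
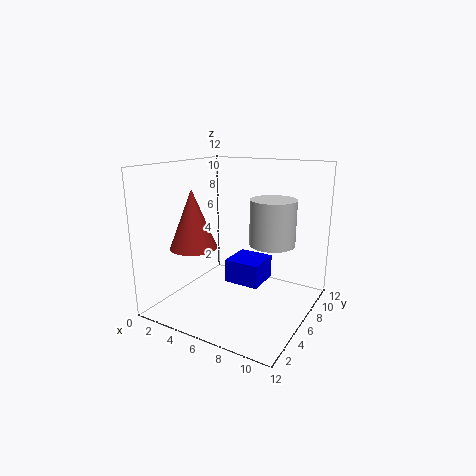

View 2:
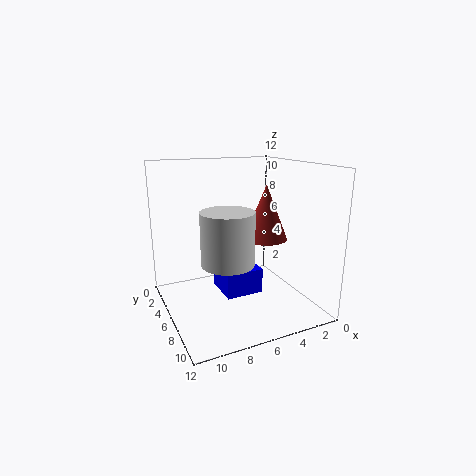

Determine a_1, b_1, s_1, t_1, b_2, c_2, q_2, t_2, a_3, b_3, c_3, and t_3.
a_1 = 8, b_1 = 8.5, s_1 = 2, t_1 = 4, b_2 = 5.5, c_2 = 2, q_2 = 3, t_2 = 2, a_3 = 2.5, b_3 = 4.5, c_3 = 5, t_3 = 5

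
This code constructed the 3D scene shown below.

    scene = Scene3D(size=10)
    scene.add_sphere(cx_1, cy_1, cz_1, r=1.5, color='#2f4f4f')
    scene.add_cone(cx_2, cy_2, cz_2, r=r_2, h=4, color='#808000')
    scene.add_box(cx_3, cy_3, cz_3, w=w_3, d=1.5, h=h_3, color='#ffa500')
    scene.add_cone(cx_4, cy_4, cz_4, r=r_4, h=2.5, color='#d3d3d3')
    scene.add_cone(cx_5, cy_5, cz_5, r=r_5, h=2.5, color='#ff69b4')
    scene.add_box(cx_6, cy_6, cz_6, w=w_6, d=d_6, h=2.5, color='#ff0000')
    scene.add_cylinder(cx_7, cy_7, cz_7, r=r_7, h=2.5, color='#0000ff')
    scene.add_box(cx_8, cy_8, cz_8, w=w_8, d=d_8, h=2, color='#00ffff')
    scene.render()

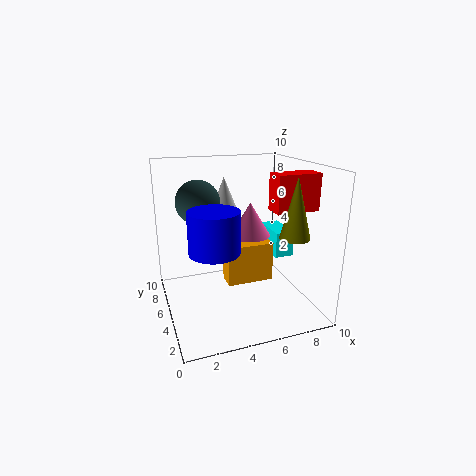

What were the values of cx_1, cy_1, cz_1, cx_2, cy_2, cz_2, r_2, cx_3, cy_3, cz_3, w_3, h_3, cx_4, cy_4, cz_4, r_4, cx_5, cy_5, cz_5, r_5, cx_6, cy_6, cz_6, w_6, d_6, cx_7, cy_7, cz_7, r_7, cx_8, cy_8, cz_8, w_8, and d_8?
cx_1 = 2.5; cy_1 = 6; cz_1 = 7.5; cx_2 = 8; cy_2 = 2.5; cz_2 = 5.5; r_2 = 1; cx_3 = 4.5; cy_3 = 5.5; cz_3 = 1; w_3 = 3.5; h_3 = 3; cx_4 = 4.5; cy_4 = 6.5; cz_4 = 6.5; r_4 = 1; cx_5 = 6.5; cy_5 = 6.5; cz_5 = 4.5; r_5 = 1.5; cx_6 = 7; cy_6 = 3; cz_6 = 7; w_6 = 3; d_6 = 1.5; cx_7 = 2.5; cy_7 = 2; cz_7 = 5.5; r_7 = 1.5; cx_8 = 8.5; cy_8 = 6; cz_8 = 2.5; w_8 = 1.5; d_8 = 3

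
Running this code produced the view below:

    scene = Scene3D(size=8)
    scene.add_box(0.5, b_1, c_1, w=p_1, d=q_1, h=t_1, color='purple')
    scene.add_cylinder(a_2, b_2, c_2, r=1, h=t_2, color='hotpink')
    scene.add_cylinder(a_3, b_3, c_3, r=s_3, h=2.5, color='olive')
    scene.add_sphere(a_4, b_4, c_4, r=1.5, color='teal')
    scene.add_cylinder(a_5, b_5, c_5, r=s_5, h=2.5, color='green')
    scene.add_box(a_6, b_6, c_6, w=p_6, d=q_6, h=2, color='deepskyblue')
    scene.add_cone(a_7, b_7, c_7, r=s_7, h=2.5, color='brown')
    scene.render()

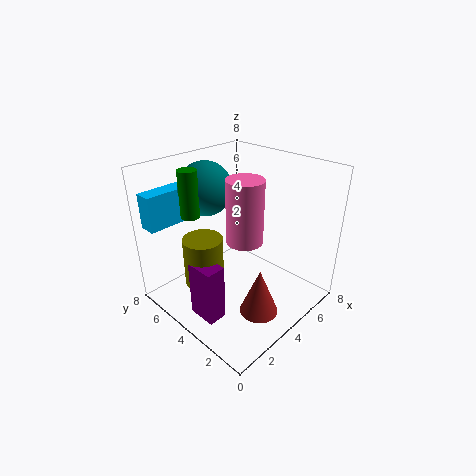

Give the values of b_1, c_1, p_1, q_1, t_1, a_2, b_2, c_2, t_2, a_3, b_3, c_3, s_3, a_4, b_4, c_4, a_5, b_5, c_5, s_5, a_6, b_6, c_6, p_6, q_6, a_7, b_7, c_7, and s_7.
b_1 = 2.5, c_1 = 1, p_1 = 1, q_1 = 1.5, t_1 = 3, a_2 = 4, b_2 = 3.5, c_2 = 4, t_2 = 3.5, a_3 = 1.5, b_3 = 4, c_3 = 2.5, s_3 = 1, a_4 = 3.5, b_4 = 6, c_4 = 6.5, a_5 = 2, b_5 = 5.5, c_5 = 5.5, s_5 = 0.5, a_6 = 0.5, b_6 = 7, c_6 = 4.5, p_6 = 2.5, q_6 = 1, a_7 = 3, b_7 = 1.5, c_7 = 1, s_7 = 1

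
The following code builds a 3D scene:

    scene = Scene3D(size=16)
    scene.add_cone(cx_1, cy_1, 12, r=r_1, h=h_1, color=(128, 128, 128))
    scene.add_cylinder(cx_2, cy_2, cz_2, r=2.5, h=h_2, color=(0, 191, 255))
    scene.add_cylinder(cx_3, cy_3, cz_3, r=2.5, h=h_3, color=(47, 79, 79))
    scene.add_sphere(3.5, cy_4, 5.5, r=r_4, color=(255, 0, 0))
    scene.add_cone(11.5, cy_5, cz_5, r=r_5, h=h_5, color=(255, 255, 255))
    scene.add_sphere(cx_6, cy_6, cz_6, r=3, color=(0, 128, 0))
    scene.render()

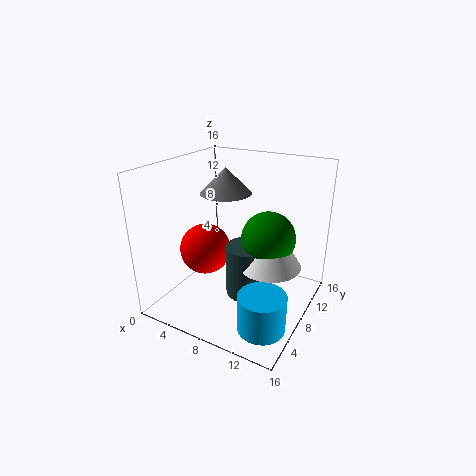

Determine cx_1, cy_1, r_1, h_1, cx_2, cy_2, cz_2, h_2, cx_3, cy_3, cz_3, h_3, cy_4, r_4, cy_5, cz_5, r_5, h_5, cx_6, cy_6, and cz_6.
cx_1 = 5, cy_1 = 10.5, r_1 = 3, h_1 = 3, cx_2 = 13, cy_2 = 4, cz_2 = 0.5, h_2 = 4, cx_3 = 9, cy_3 = 8.5, cz_3 = 1, h_3 = 6, cy_4 = 8, r_4 = 3, cy_5 = 9, cz_5 = 5, r_5 = 3.5, h_5 = 5.5, cx_6 = 11, cy_6 = 9.5, cz_6 = 8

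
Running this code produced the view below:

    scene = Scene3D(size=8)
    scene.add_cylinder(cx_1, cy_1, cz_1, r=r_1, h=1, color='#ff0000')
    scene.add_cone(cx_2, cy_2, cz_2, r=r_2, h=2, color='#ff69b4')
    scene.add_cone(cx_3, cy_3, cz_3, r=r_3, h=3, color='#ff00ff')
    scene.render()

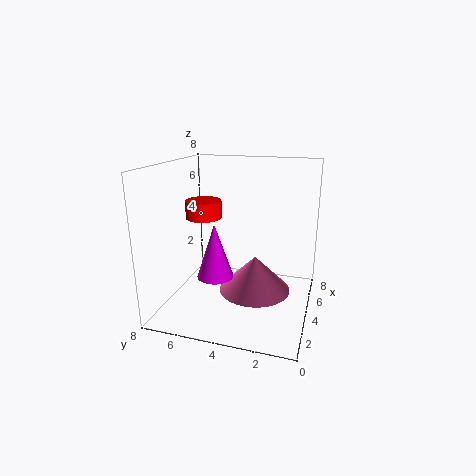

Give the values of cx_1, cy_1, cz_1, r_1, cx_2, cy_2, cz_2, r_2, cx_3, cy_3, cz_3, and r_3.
cx_1 = 4
cy_1 = 6
cz_1 = 5
r_1 = 1
cx_2 = 4
cy_2 = 3
cz_2 = 1
r_2 = 2
cx_3 = 3
cy_3 = 5
cz_3 = 2
r_3 = 1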